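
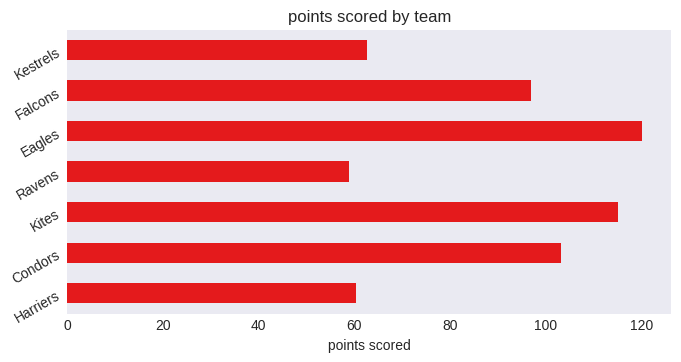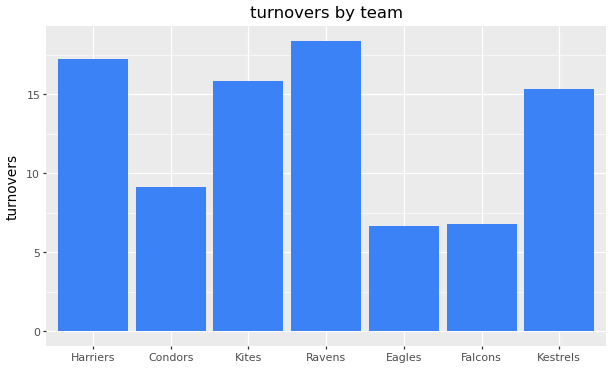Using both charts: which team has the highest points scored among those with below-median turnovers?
Chart 2 median turnovers ≈ 16; below-median teams: Condors, Eagles, Falcons. Among those, Eagles has the highest points scored (≈ 120).

Eagles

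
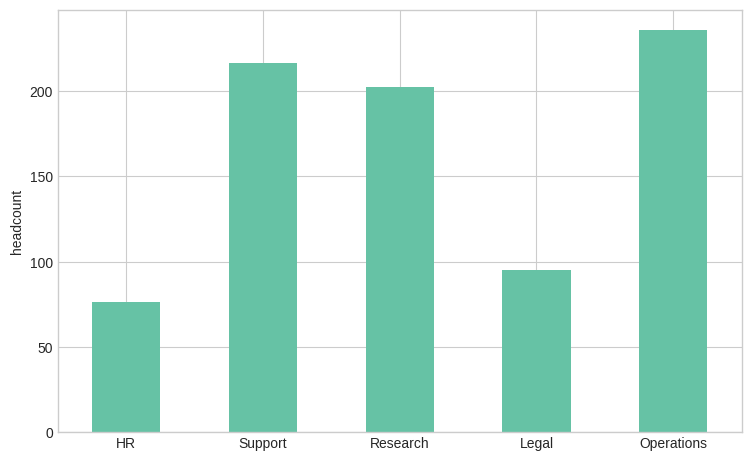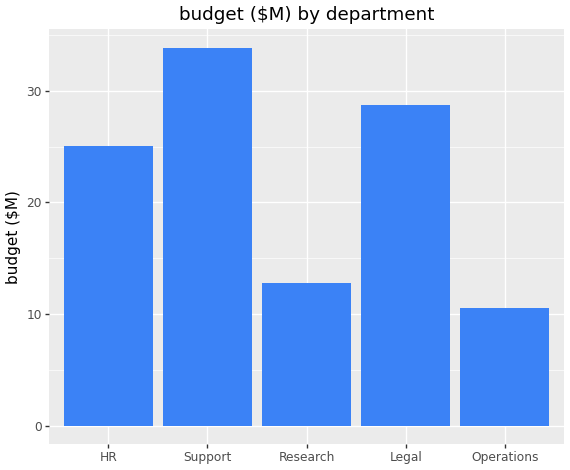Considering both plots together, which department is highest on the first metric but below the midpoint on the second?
Chart 2 median budget ($M) ≈ 25; below-median departments: Research, Operations. Among those, Operations has the highest headcount (≈ 225).

Operations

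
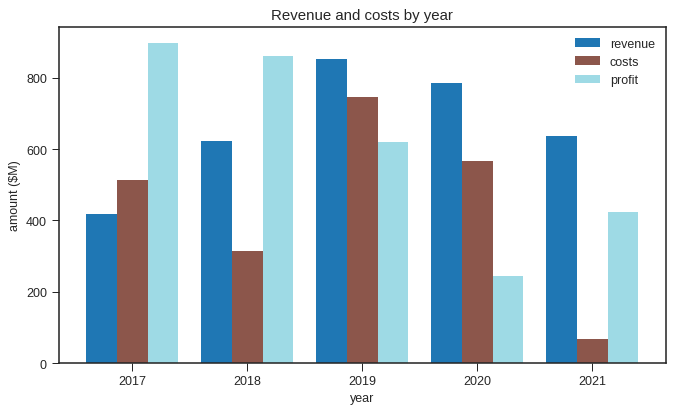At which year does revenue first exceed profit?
2019

2018: revenue ≈ 600 vs profit ≈ 900 (not yet); 2019: revenue ≈ 900 vs profit ≈ 600 (first crossover).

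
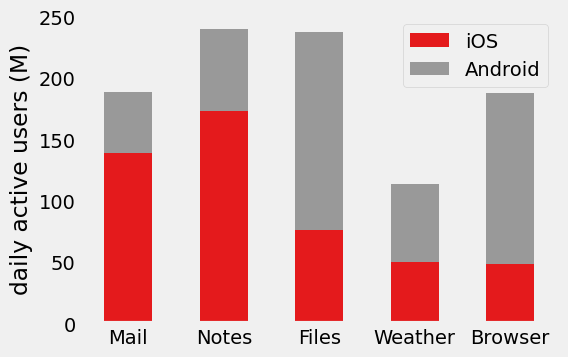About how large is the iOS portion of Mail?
≈ 150

iOS top ≈ 150, bottom ≈ 0; segment ≈ 150.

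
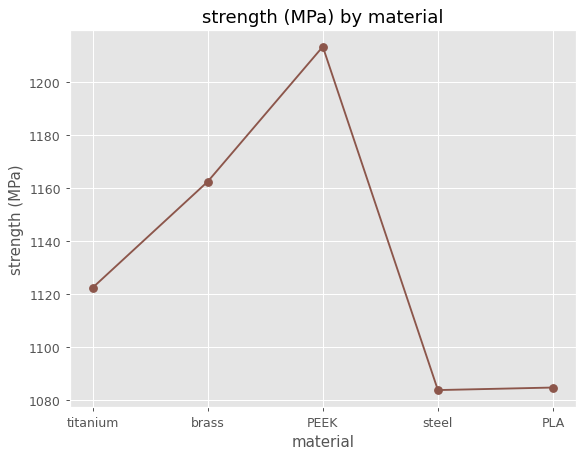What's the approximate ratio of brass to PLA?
brass ≈ 1160, PLA ≈ 1080; 1160/1080 ≈ 1.07.

≈ 1.07×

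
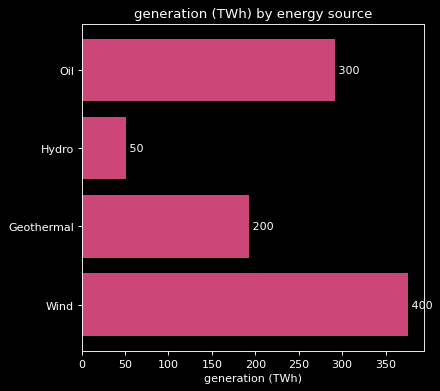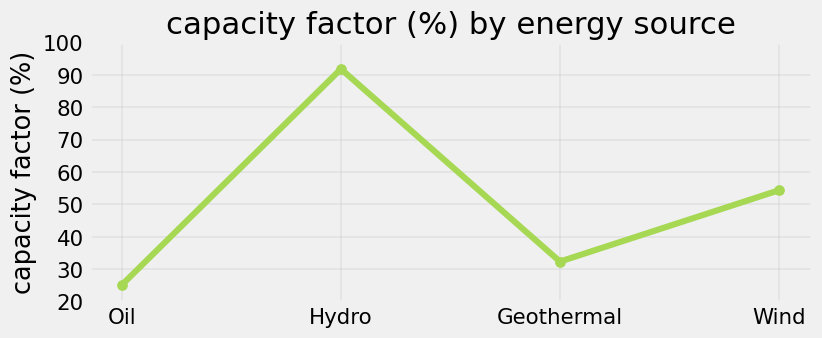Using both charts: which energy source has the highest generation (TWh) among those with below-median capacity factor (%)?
Chart 2 median capacity factor (%) ≈ 40; below-median energy sources: Oil, Geothermal. Among those, Oil has the highest generation (TWh) (≈ 300).

Oil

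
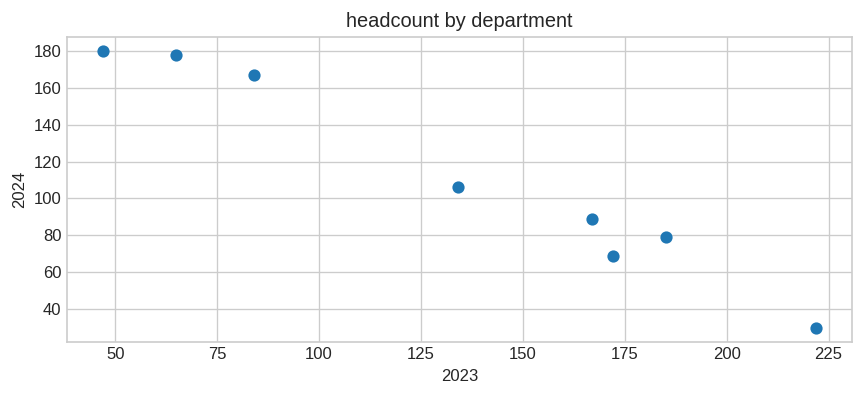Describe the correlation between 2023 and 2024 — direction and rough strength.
Points are negatively correlated; strong (|r| ≈ 1.0).

negative, strong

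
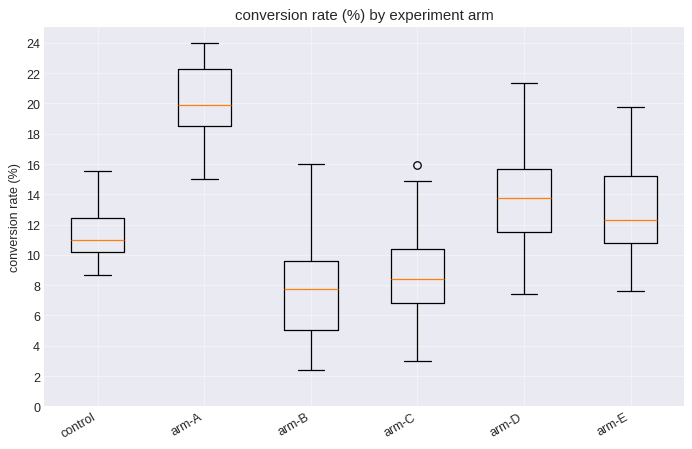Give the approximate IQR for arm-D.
Q3 ≈ 16, Q1 ≈ 12; IQR ≈ 4.

≈ 4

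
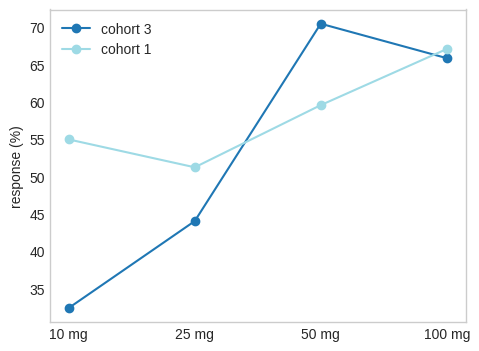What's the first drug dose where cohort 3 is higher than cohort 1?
25 mg: cohort 3 ≈ 45 vs cohort 1 ≈ 50 (not yet); 50 mg: cohort 3 ≈ 70 vs cohort 1 ≈ 60 (first crossover).

50 mg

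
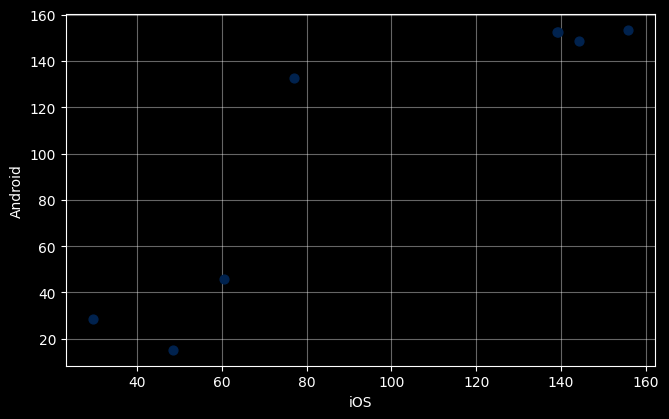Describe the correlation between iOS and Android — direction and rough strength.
positive, strong

Points are positively correlated; strong (|r| ≈ 0.9).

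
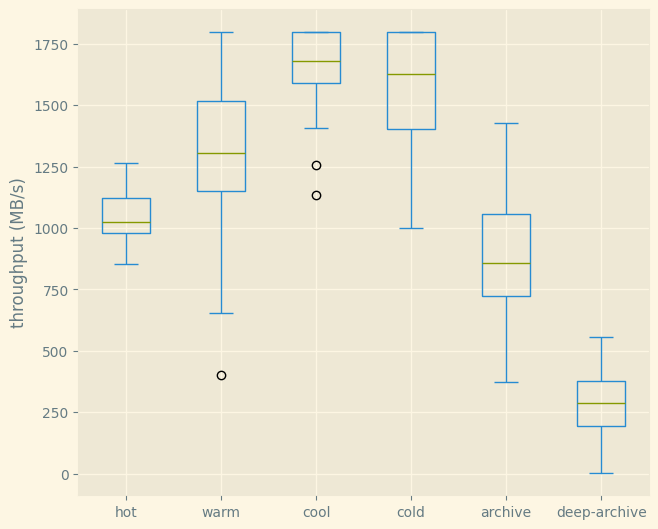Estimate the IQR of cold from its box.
≈ 400

Q3 ≈ 1800, Q1 ≈ 1400; IQR ≈ 400.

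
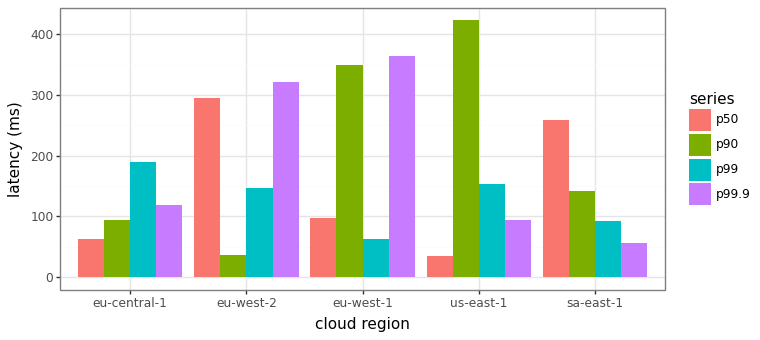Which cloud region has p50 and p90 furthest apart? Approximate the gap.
us-east-1, ≈ 350 ms

us-east-1: p50 ≈ 50, p90 ≈ 400 → gap ≈ 350. Next-largest (eu-west-2) is only ≈ 250.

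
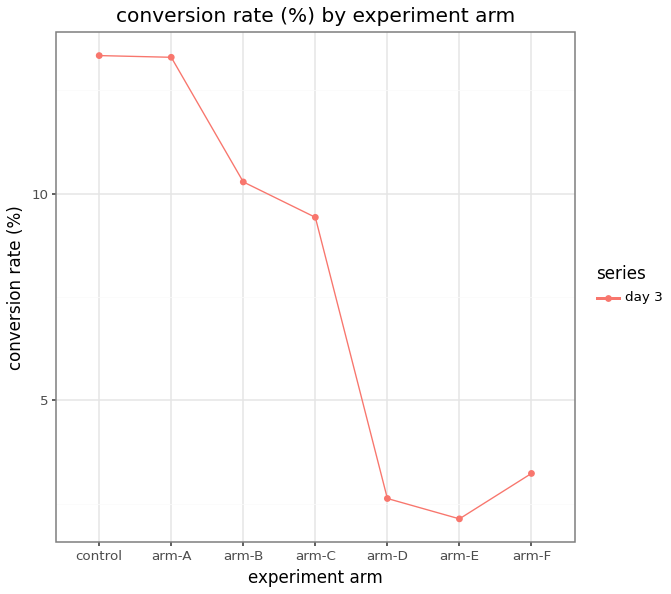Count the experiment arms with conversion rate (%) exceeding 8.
Above 8: control, arm-A, arm-B, arm-C.

4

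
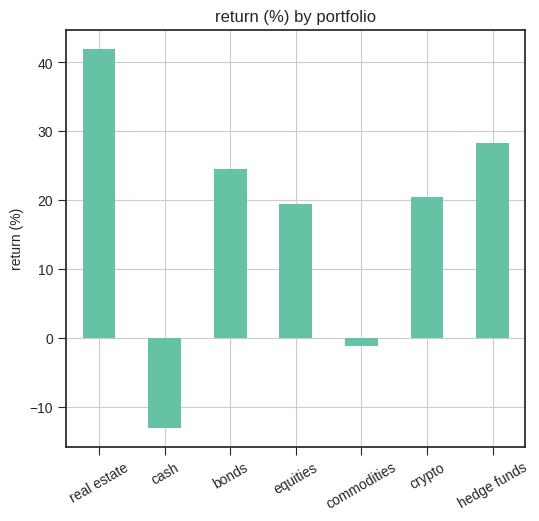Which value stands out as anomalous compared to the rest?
cash

cash ≈ -15; the rest sit between ≈ 0 and ≈ 40.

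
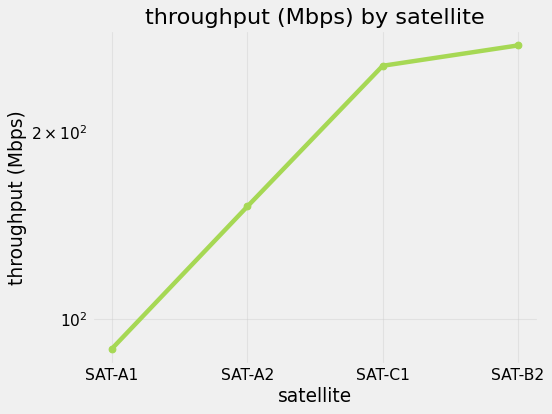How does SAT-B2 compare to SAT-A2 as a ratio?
SAT-B2 ≈ 280, SAT-A2 ≈ 160; 280/160 ≈ 1.75.

≈ 1.75×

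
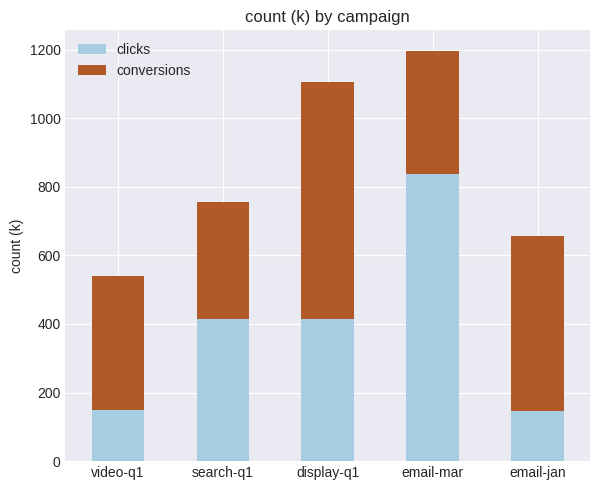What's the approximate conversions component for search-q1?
≈ 400

conversions top ≈ 800, bottom ≈ 400; segment ≈ 400.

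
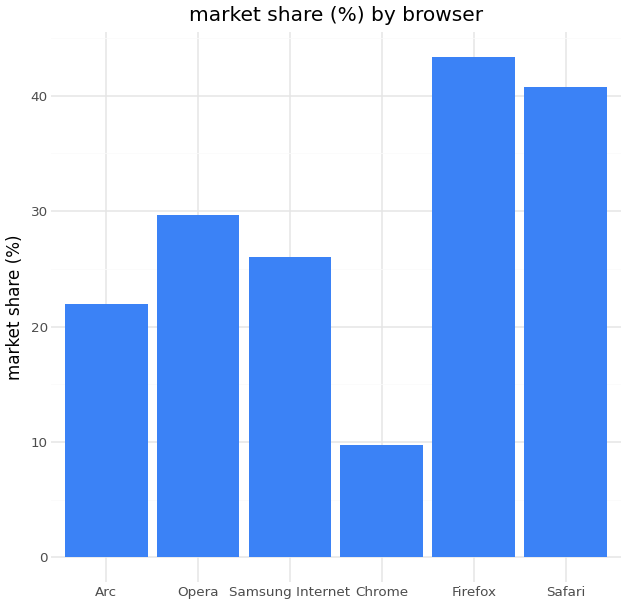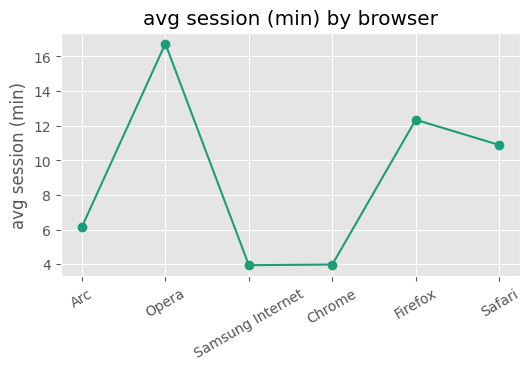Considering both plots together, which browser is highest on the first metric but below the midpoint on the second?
Samsung Internet

Chart 2 median avg session (min) ≈ 8; below-median browsers: Arc, Samsung Internet, Chrome. Among those, Samsung Internet has the highest market share (%) (≈ 25).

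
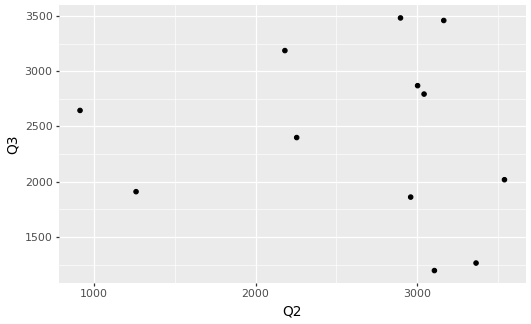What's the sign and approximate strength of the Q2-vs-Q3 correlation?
Points are roughly uncorrelated; weak (|r| ≈ 0.1).

no clear correlation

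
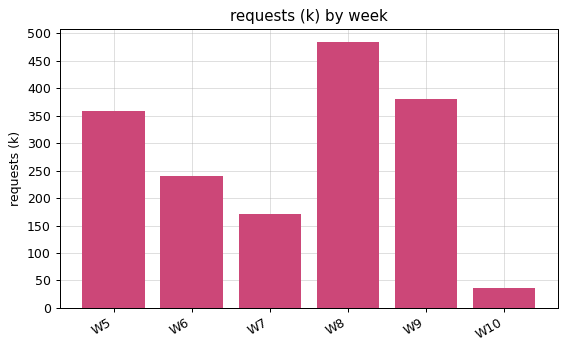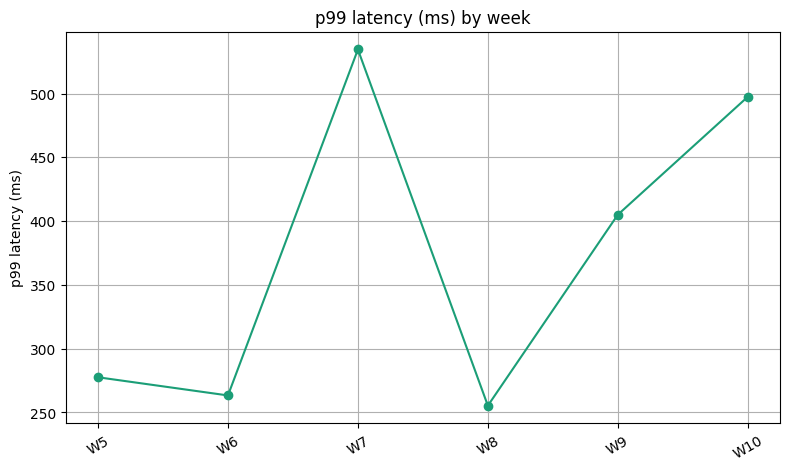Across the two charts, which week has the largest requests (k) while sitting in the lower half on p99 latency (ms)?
Chart 2 median p99 latency (ms) ≈ 350; below-median weeks: W5, W6, W8. Among those, W8 has the highest requests (k) (≈ 500).

W8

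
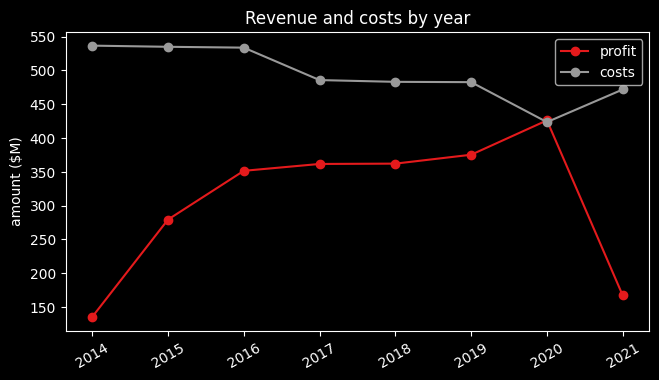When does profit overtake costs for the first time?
2019: profit ≈ 400 vs costs ≈ 500 (not yet); 2020: profit ≈ 450 vs costs ≈ 400 (first crossover).

2020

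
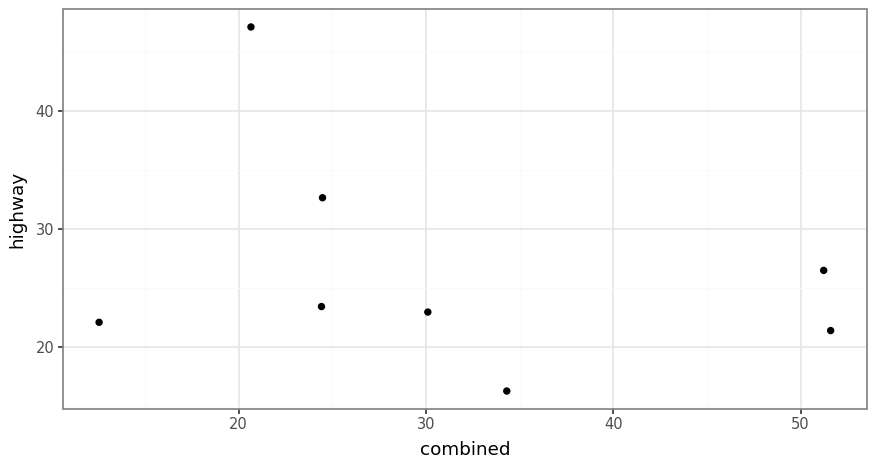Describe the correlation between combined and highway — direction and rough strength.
negative, weak

Points are negatively correlated; weak (|r| ≈ 0.3).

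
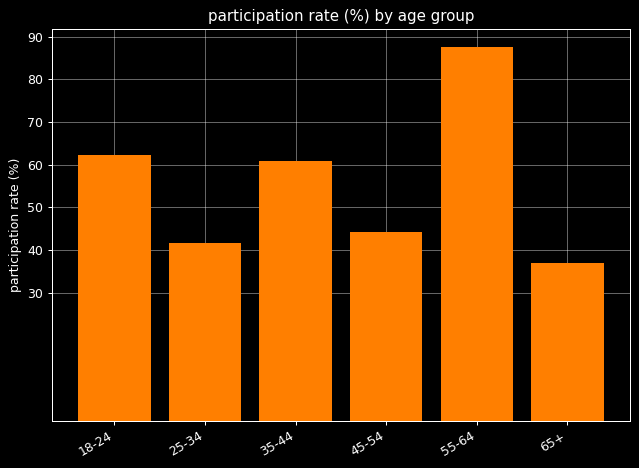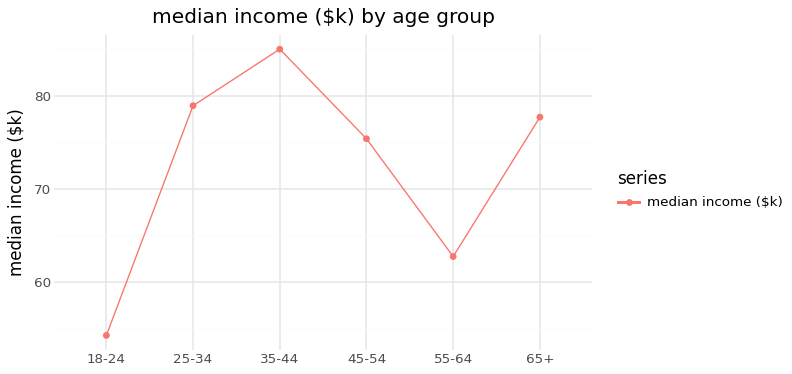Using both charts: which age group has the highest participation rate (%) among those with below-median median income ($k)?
Chart 2 median median income ($k) ≈ 80; below-median age groups: 18-24, 45-54, 55-64. Among those, 55-64 has the highest participation rate (%) (≈ 90).

55-64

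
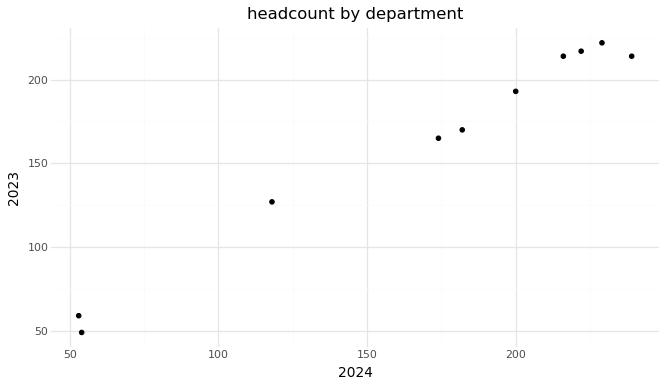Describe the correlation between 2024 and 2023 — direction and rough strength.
positive, strong

Points are positively correlated; strong (|r| ≈ 1.0).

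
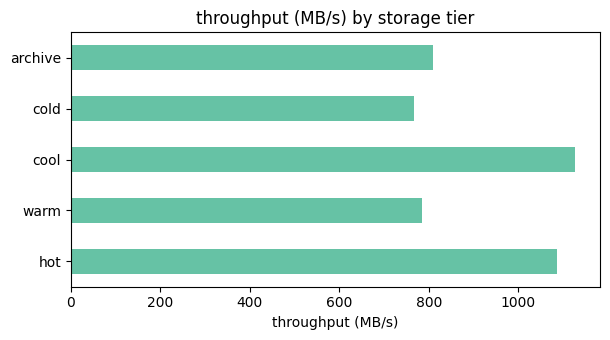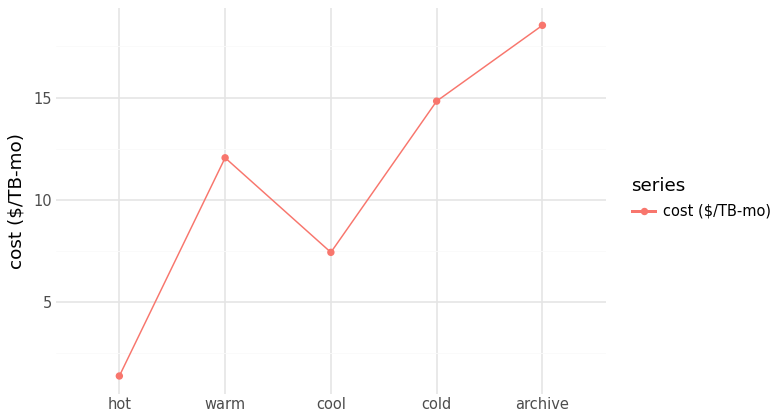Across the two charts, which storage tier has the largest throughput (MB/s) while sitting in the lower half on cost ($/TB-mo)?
Chart 2 median cost ($/TB-mo) ≈ 12; below-median storage tiers: hot, cool. Among those, cool has the highest throughput (MB/s) (≈ 1200).

cool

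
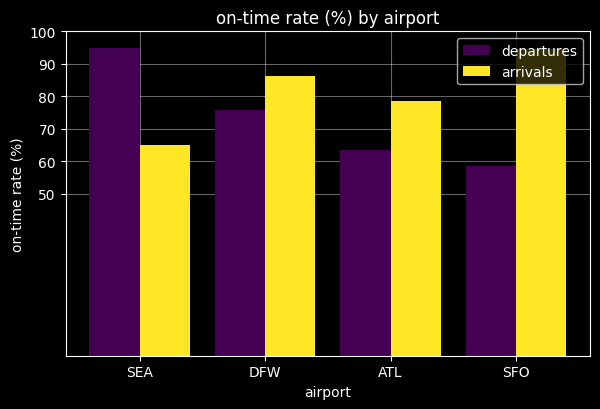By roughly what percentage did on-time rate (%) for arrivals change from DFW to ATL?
≈ -11.1%

DFW ≈ 90, ATL ≈ 80; (80 − 90) / 90 ≈ -11.1%.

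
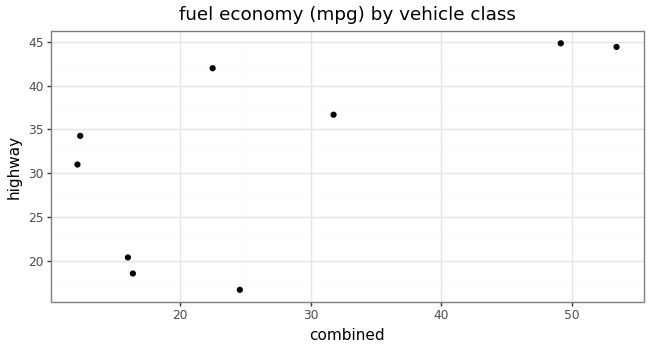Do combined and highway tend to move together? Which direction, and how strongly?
Points are positively correlated; moderate (|r| ≈ 0.6).

positive, moderate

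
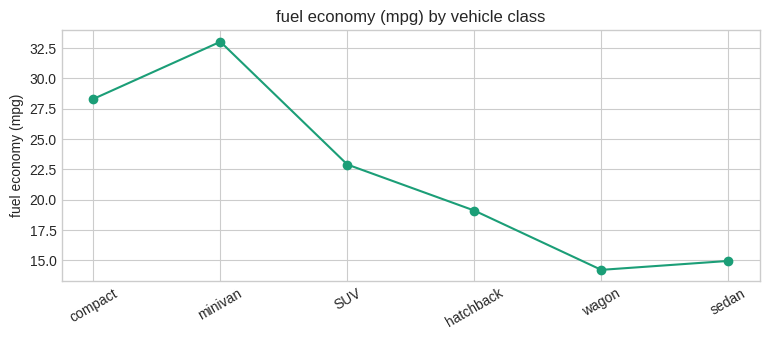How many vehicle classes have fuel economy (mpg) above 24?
Above 24: compact, minivan.

2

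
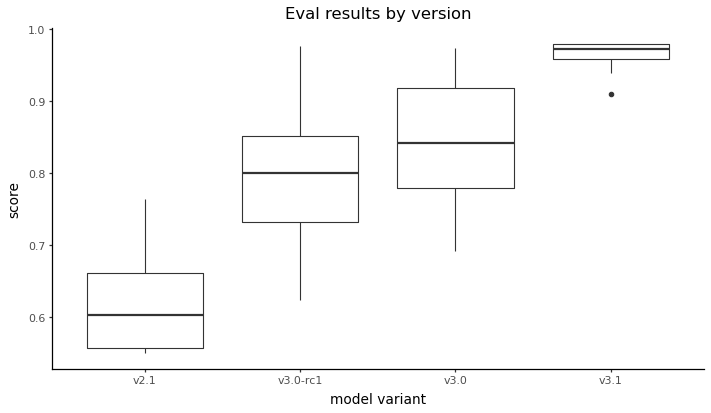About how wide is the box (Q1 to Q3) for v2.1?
Q3 ≈ 0.65, Q1 ≈ 0.55; IQR ≈ 0.10.

≈ 0.10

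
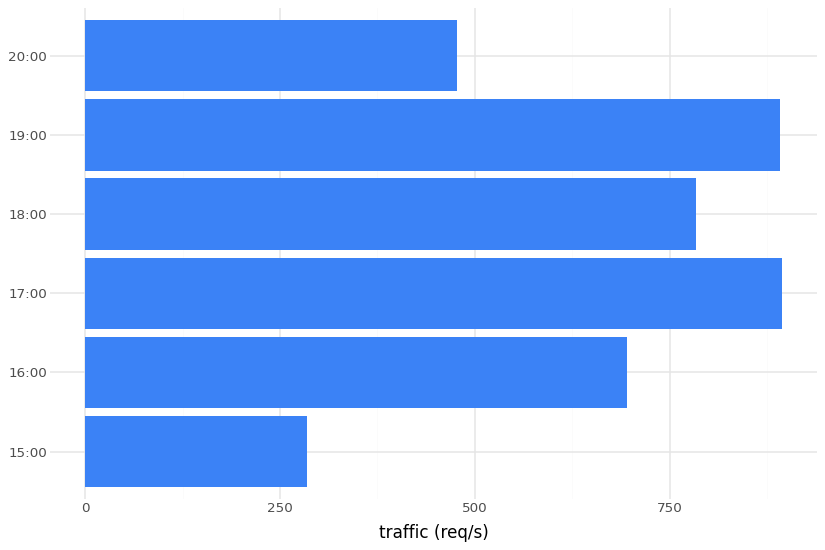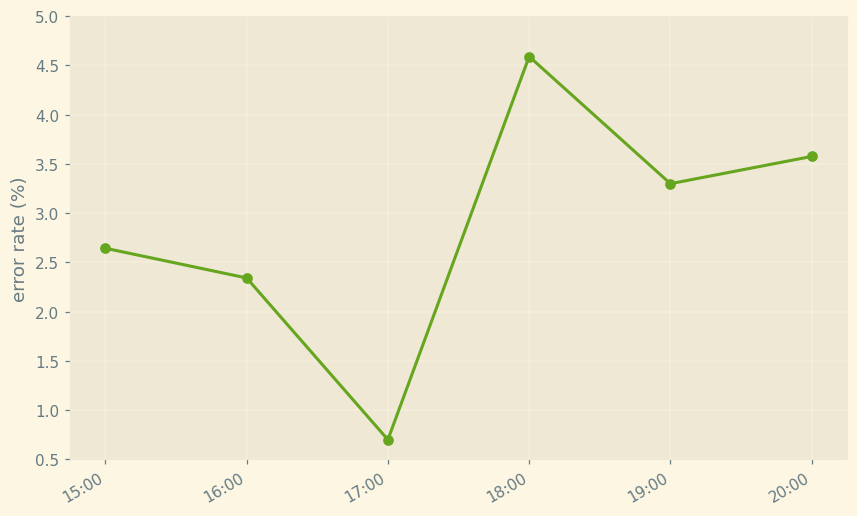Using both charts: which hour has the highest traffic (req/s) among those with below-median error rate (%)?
Chart 2 median error rate (%) ≈ 3; below-median hours: 15:00, 16:00, 17:00. Among those, 17:00 has the highest traffic (req/s) (≈ 900).

17:00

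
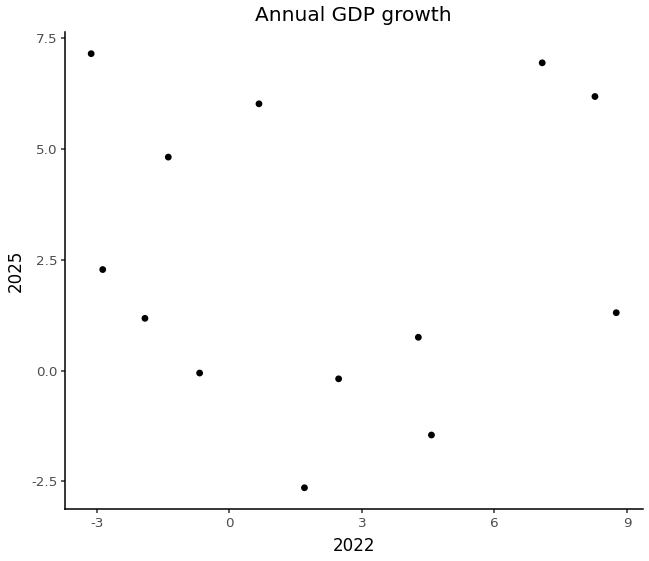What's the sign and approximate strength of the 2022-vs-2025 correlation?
no clear correlation

Points are roughly uncorrelated; weak (|r| ≈ 0.0).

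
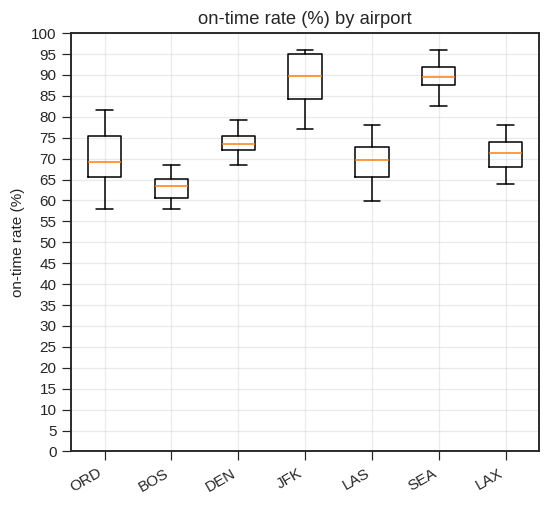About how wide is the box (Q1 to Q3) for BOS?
Q3 ≈ 65, Q1 ≈ 60; IQR ≈ 5.

≈ 5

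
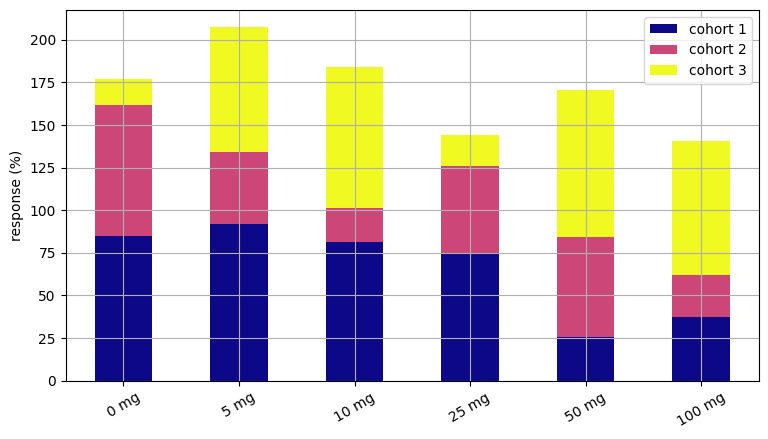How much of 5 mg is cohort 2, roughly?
cohort 2 top ≈ 140, bottom ≈ 100; segment ≈ 40.

≈ 40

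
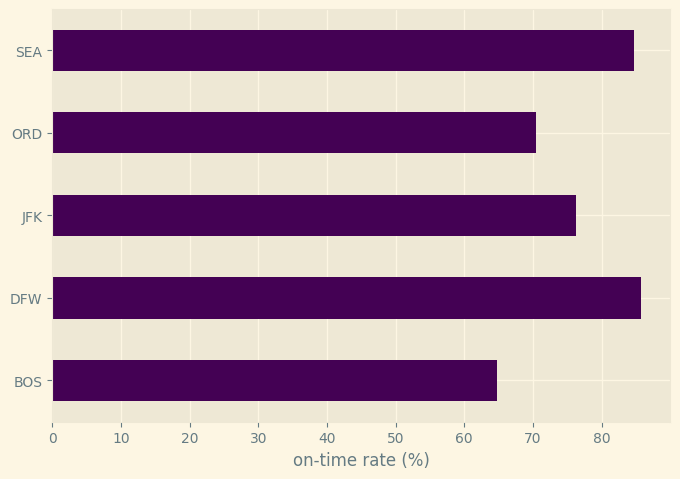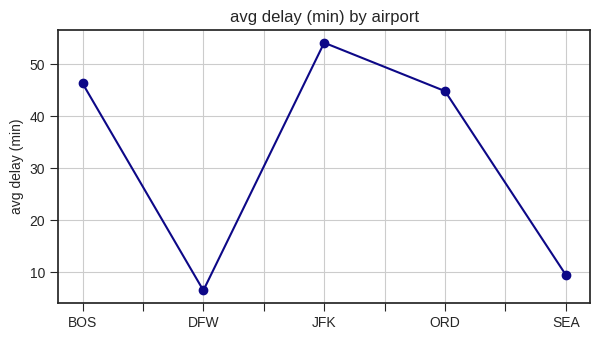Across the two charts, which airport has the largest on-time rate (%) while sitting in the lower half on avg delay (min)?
DFW

Chart 2 median avg delay (min) ≈ 45; below-median airports: DFW, SEA. Among those, DFW has the highest on-time rate (%) (≈ 90).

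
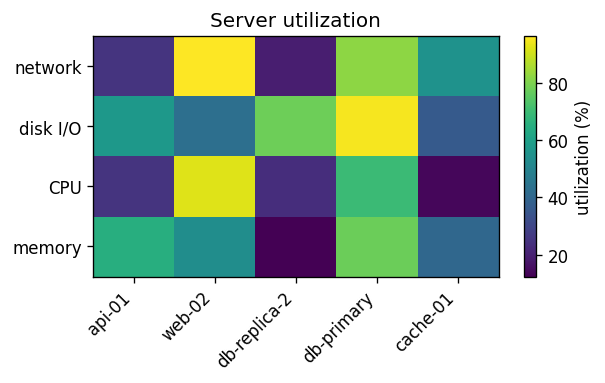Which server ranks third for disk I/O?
Top 4 for disk I/O: db-primary ≈ 100, db-replica-2 ≈ 80, api-01 ≈ 60, web-02 ≈ 40.

api-01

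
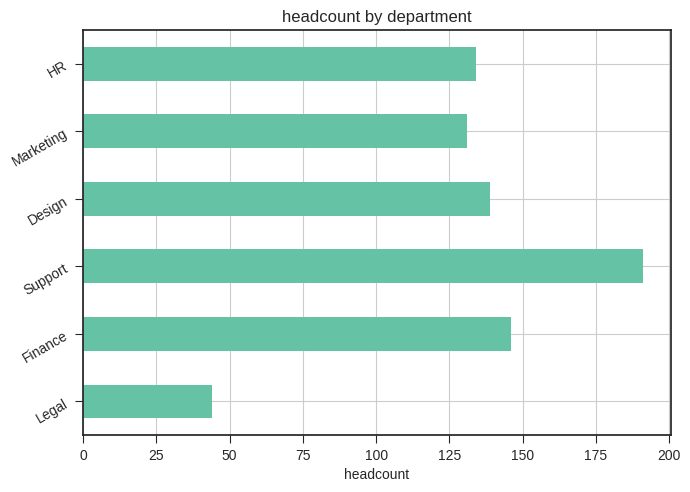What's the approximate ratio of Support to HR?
≈ 1.43×

Support ≈ 200, HR ≈ 140; 200/140 ≈ 1.43.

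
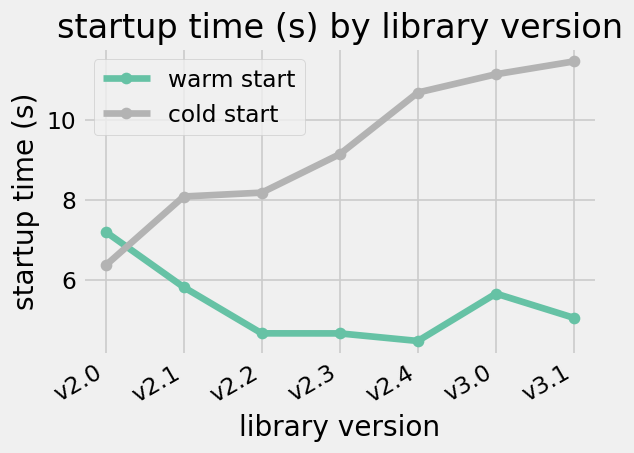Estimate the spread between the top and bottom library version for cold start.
Max v3.1 ≈ 11, min v2.0 ≈ 6; range ≈ 5.

≈ 5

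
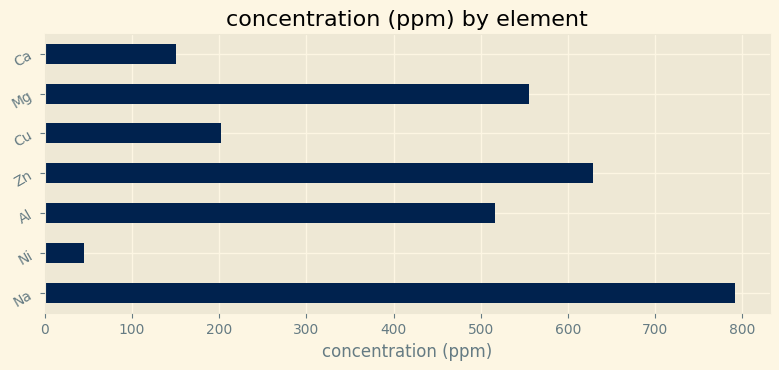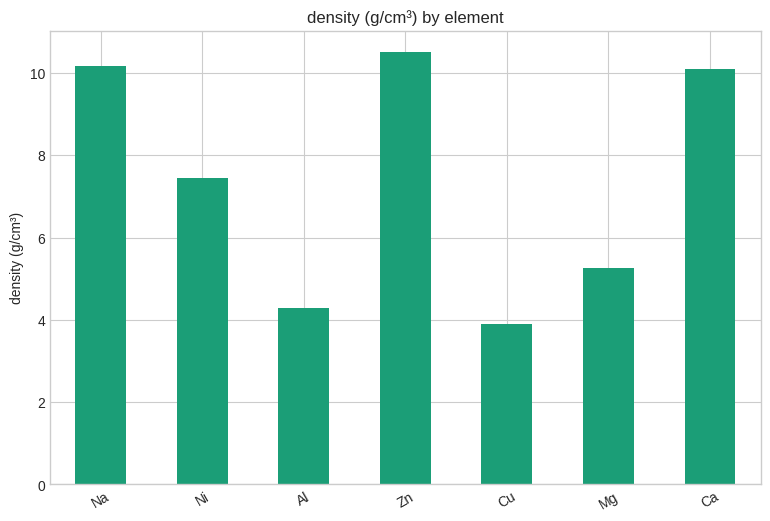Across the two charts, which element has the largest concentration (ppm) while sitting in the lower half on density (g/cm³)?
Chart 2 median density (g/cm³) ≈ 7; below-median elements: Al, Cu, Mg. Among those, Mg has the highest concentration (ppm) (≈ 600).

Mg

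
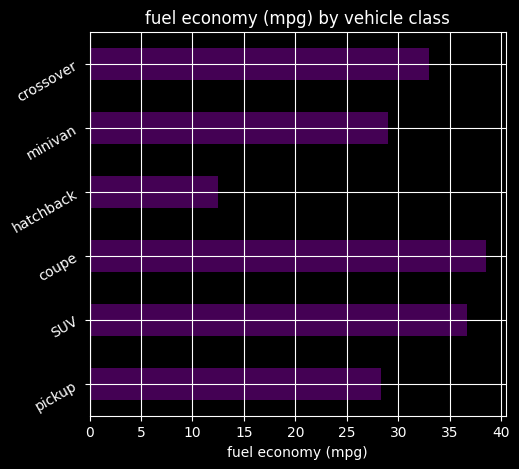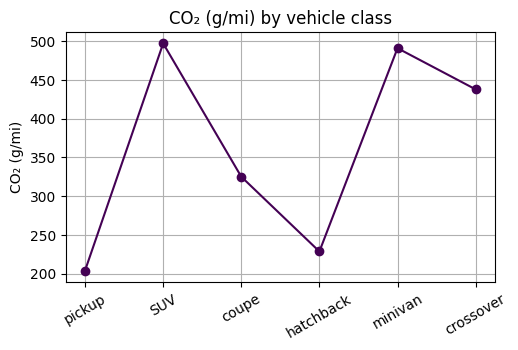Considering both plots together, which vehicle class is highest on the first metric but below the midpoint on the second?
Chart 2 median CO₂ (g/mi) ≈ 400; below-median vehicle classes: pickup, coupe, hatchback. Among those, coupe has the highest fuel economy (mpg) (≈ 40).

coupe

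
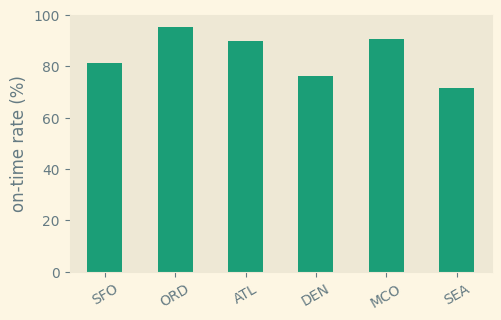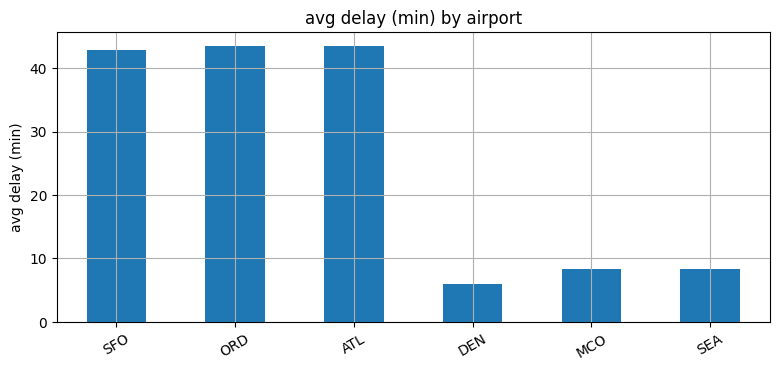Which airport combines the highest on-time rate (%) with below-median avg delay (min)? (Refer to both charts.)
Chart 2 median avg delay (min) ≈ 25; below-median airports: DEN, MCO, SEA. Among those, MCO has the highest on-time rate (%) (≈ 90).

MCO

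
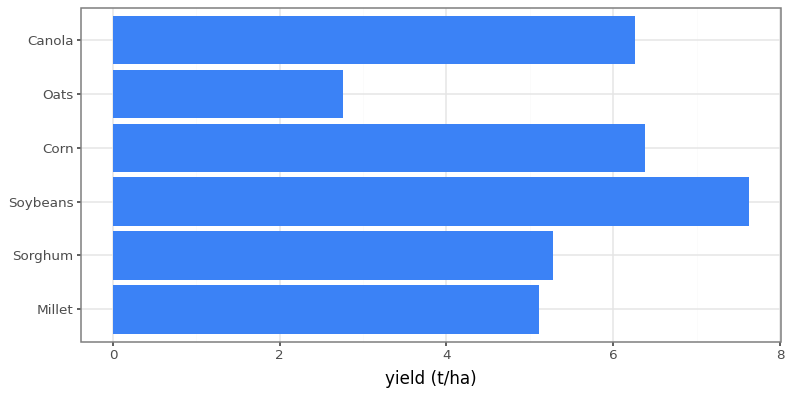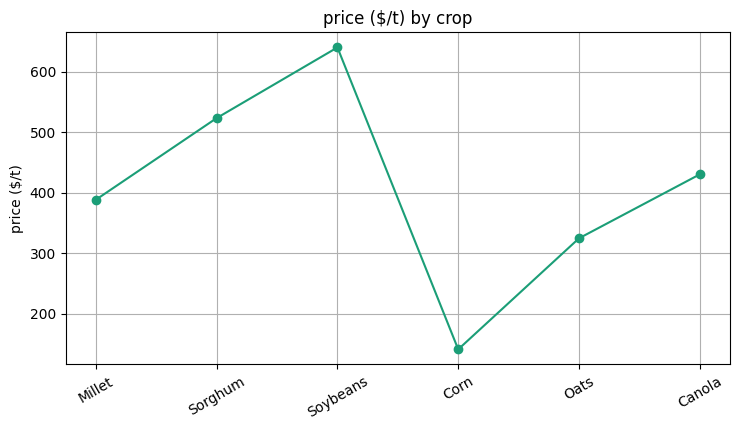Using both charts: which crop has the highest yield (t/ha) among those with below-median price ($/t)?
Chart 2 median price ($/t) ≈ 400; below-median crops: Millet, Corn, Oats. Among those, Corn has the highest yield (t/ha) (≈ 6).

Corn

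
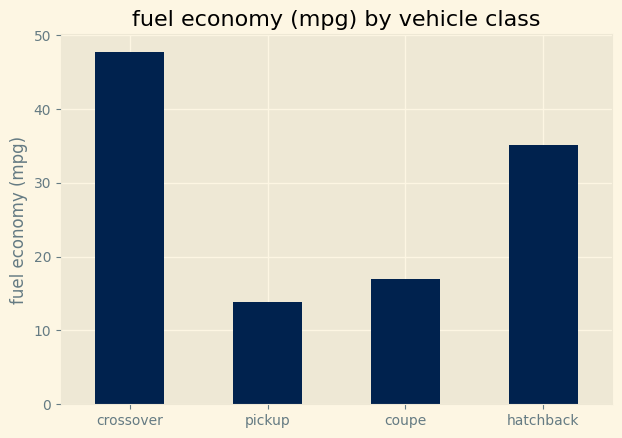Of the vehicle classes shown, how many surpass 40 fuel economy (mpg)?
Above 40: crossover.

1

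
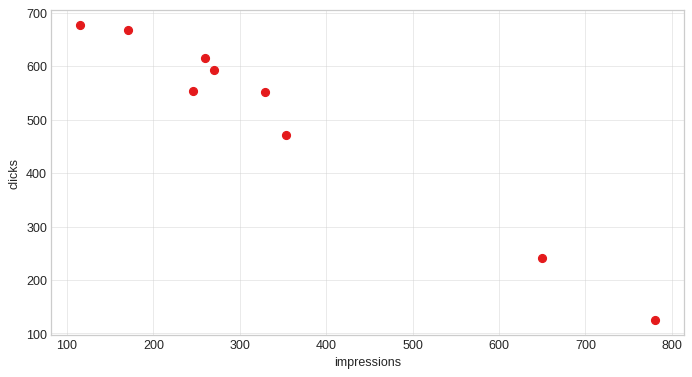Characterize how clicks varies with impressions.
Points are negatively correlated; strong (|r| ≈ 1.0).

negative, strong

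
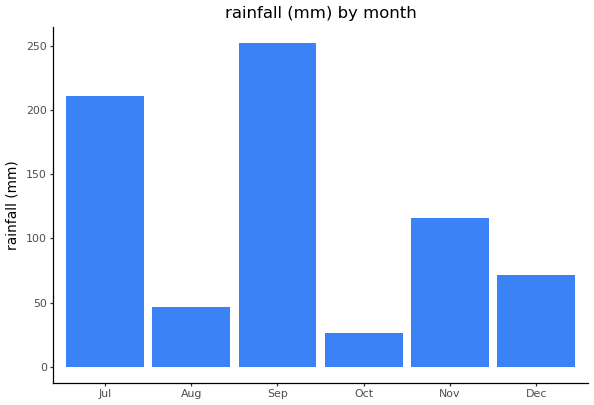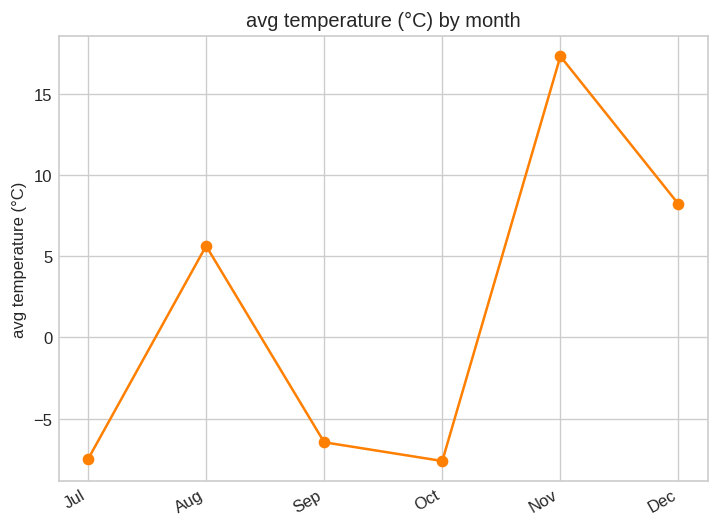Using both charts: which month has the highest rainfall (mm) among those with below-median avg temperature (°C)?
Chart 2 median avg temperature (°C) ≈ 0; below-median months: Jul, Sep, Oct. Among those, Sep has the highest rainfall (mm) (≈ 250).

Sep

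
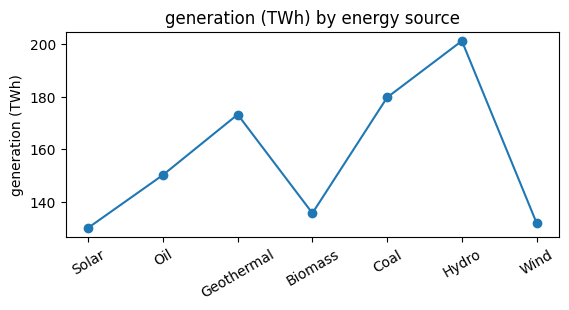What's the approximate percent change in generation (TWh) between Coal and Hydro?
≈ +11.1%

Coal ≈ 180, Hydro ≈ 200; (200 − 180) / 180 ≈ +11.1%.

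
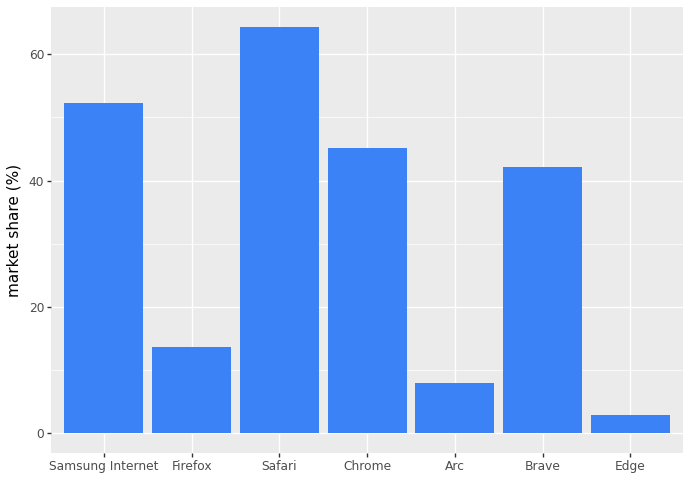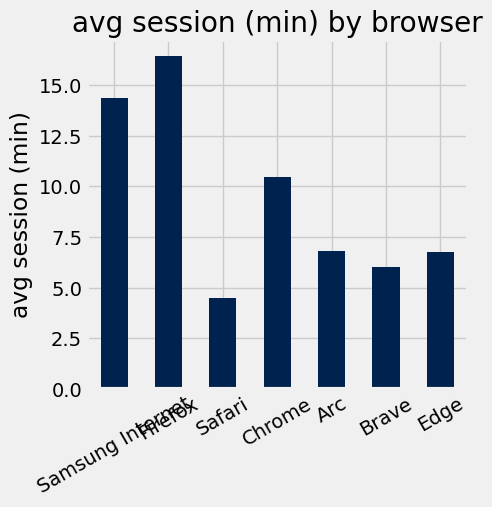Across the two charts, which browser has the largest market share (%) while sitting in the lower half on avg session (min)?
Safari

Chart 2 median avg session (min) ≈ 6; below-median browsers: Safari, Brave, Edge. Among those, Safari has the highest market share (%) (≈ 60).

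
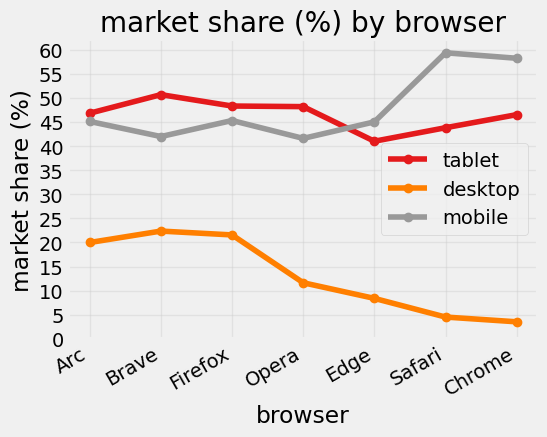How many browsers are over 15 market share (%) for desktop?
Above 15: Arc, Brave, Firefox.

3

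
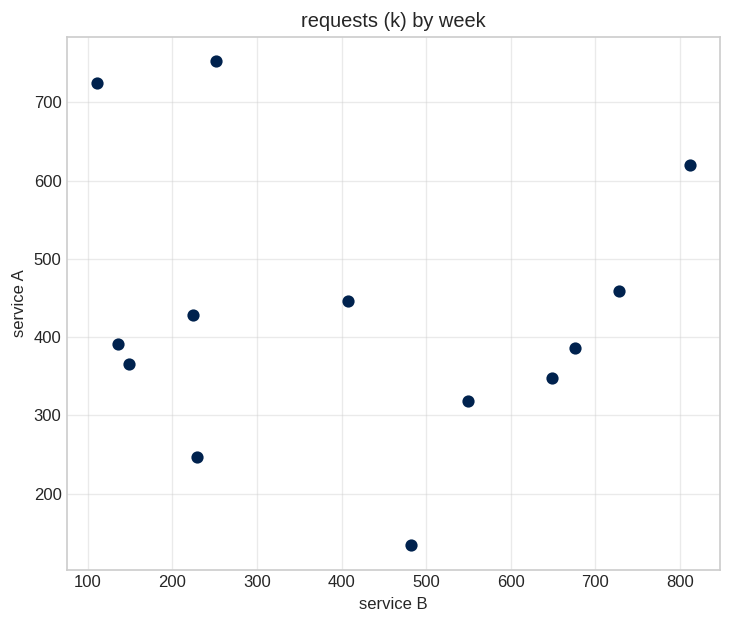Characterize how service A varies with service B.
Points are roughly uncorrelated; weak (|r| ≈ 0.1).

no clear correlation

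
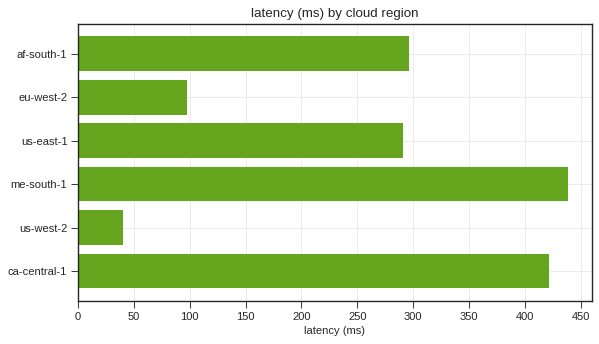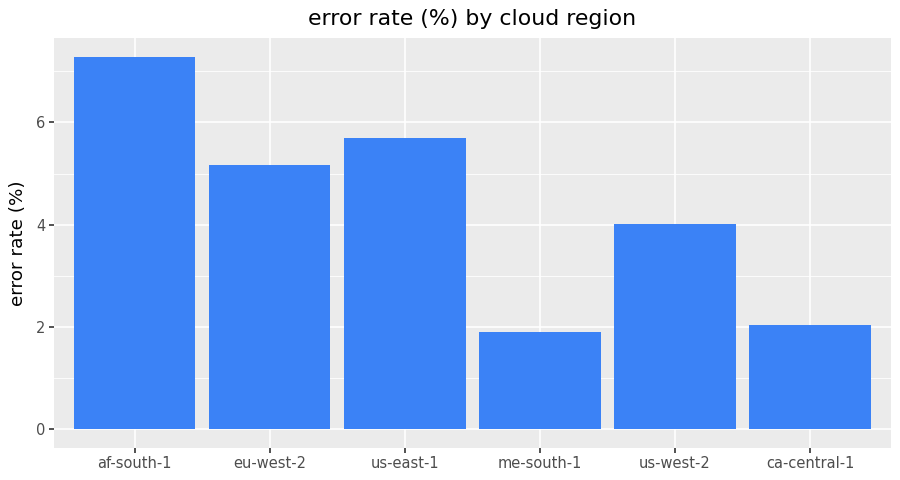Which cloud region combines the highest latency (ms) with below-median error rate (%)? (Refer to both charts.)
Chart 2 median error rate (%) ≈ 5; below-median cloud regions: me-south-1, us-west-2, ca-central-1. Among those, me-south-1 has the highest latency (ms) (≈ 450).

me-south-1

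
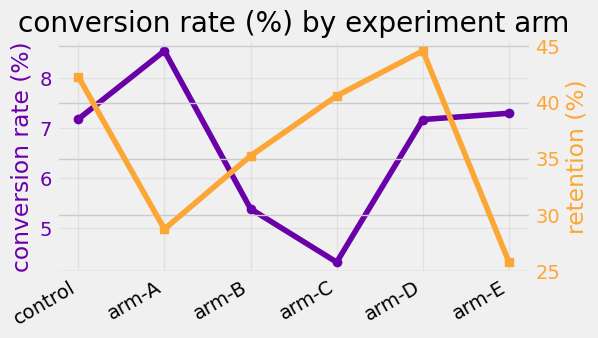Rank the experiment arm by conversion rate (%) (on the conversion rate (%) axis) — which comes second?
Top 3 (on the conversion rate (%) axis): arm-A ≈ 8.5, arm-E ≈ 7.5, control ≈ 7.0.

arm-E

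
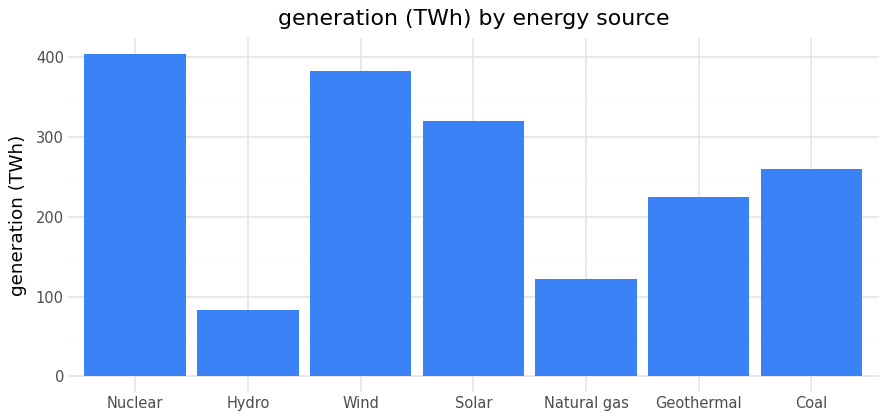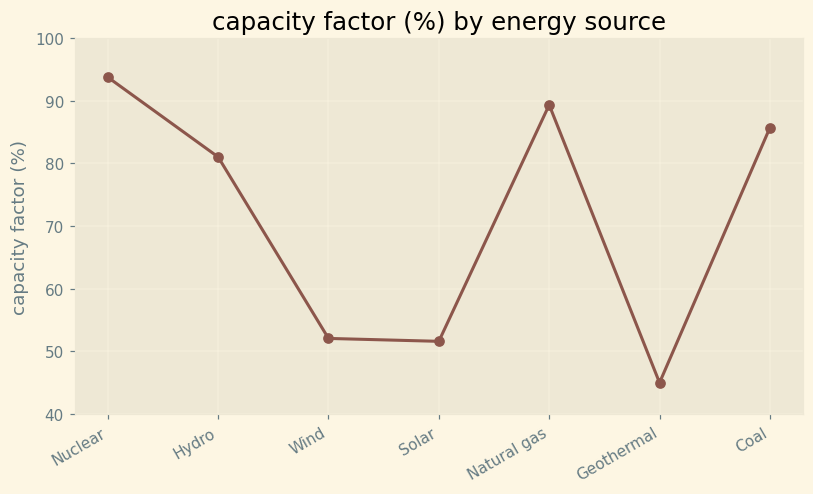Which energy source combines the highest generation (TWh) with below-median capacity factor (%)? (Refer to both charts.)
Wind

Chart 2 median capacity factor (%) ≈ 80; below-median energy sources: Wind, Solar, Geothermal. Among those, Wind has the highest generation (TWh) (≈ 400).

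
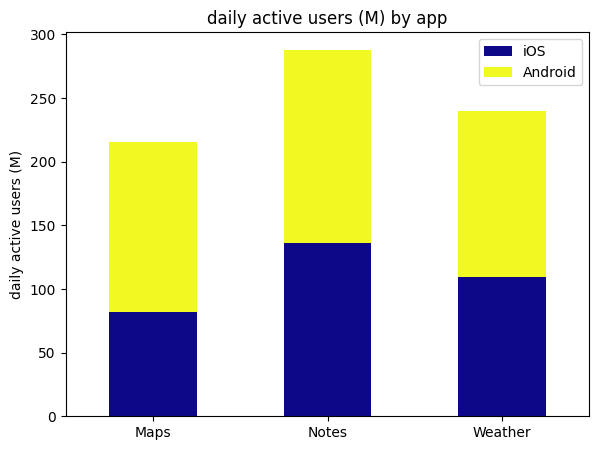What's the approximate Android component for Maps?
Android top ≈ 225, bottom ≈ 75; segment ≈ 150.

≈ 150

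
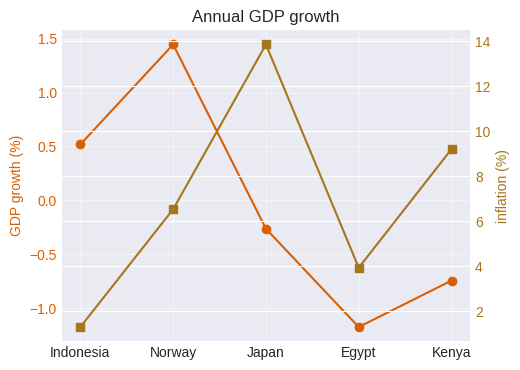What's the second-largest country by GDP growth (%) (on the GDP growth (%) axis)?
Top 3 (on the GDP growth (%) axis): Norway ≈ 1.5, Indonesia ≈ 0.5, Japan ≈ -0.5.

Indonesia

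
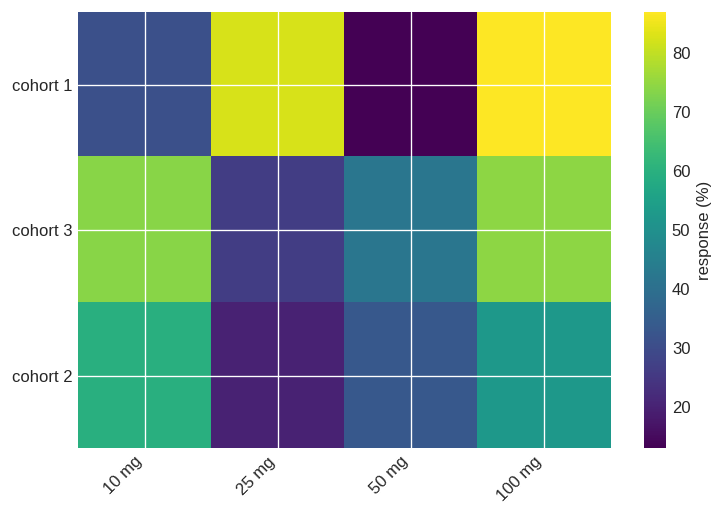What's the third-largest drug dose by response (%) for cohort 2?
50 mg

Top 4 for cohort 2: 10 mg ≈ 60, 100 mg ≈ 50, 50 mg ≈ 30, 25 mg ≈ 20.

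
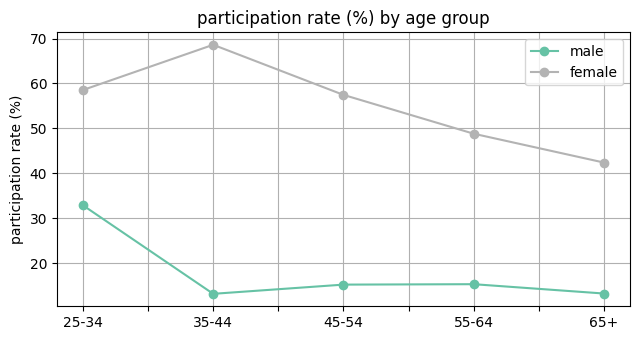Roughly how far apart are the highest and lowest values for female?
Max 35-44 ≈ 70, min 65+ ≈ 40; range ≈ 30.

≈ 30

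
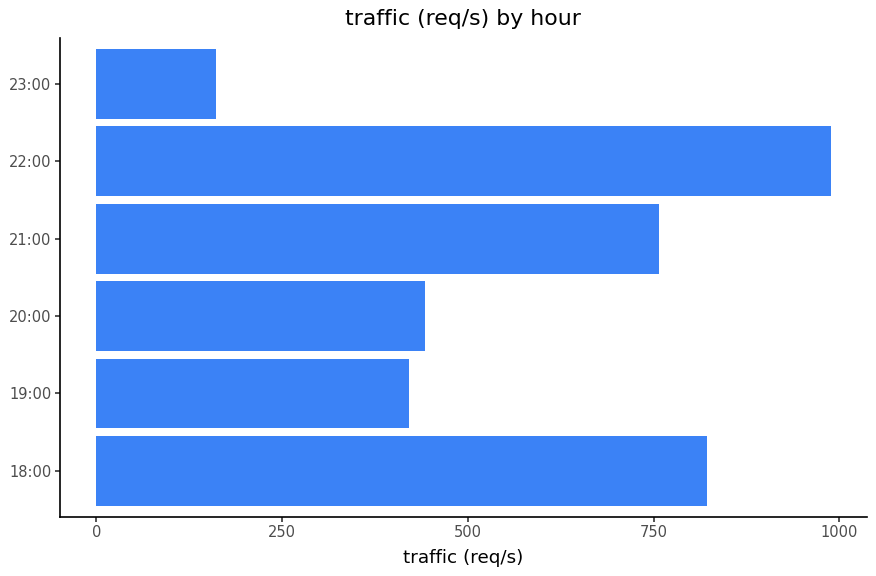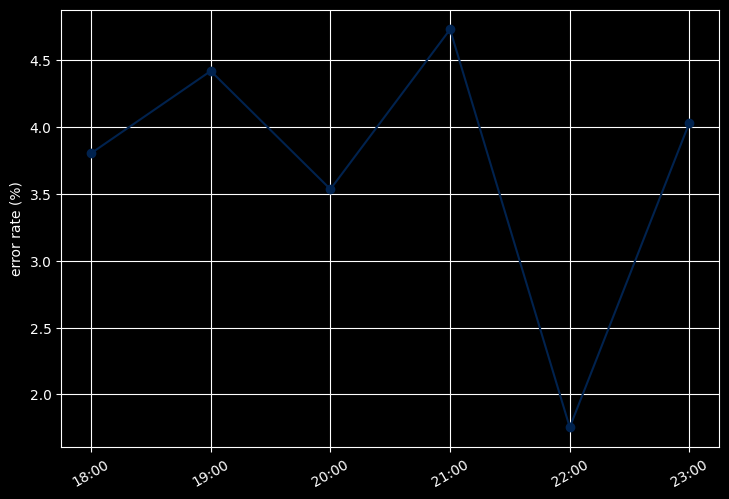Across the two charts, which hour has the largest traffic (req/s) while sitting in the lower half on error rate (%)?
Chart 2 median error rate (%) ≈ 4; below-median hours: 18:00, 20:00, 22:00. Among those, 22:00 has the highest traffic (req/s) (≈ 1000).

22:00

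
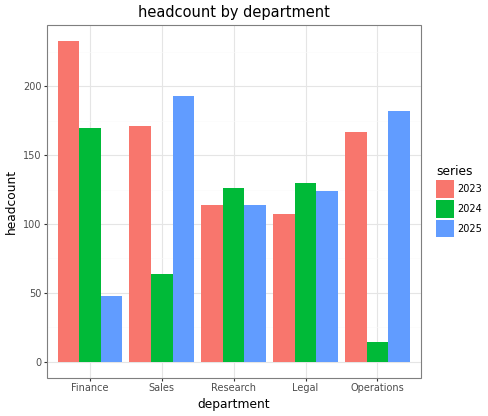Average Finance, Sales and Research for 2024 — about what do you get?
≈ 113

(160 + 60 + 120) / 3 ≈ 113.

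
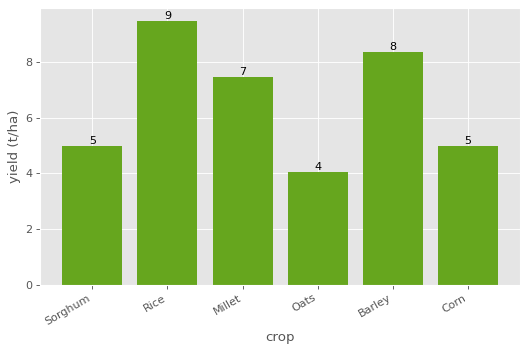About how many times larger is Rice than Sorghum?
Rice ≈ 9, Sorghum ≈ 5; 9/5 ≈ 1.8.

≈ 1.8×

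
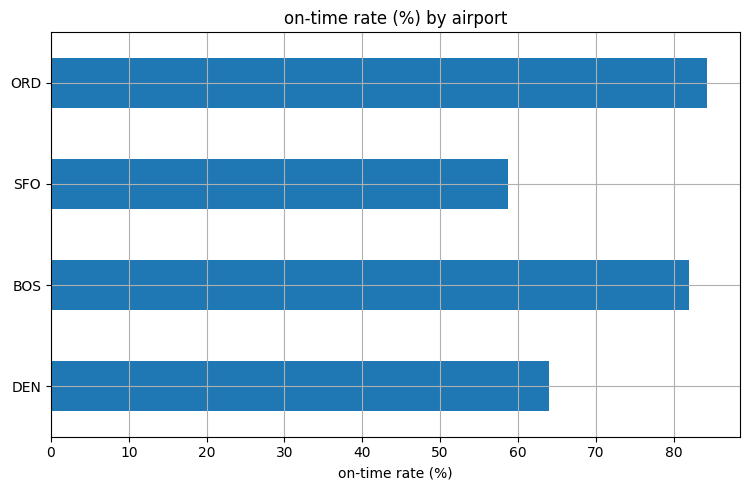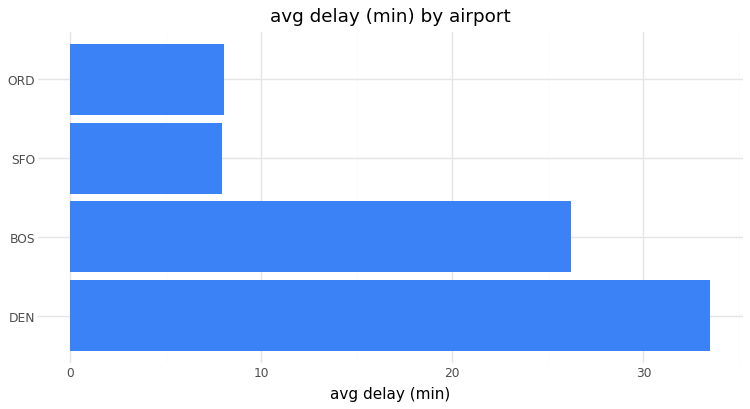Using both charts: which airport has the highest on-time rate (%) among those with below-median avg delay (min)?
Chart 2 median avg delay (min) ≈ 15; below-median airports: SFO, ORD. Among those, ORD has the highest on-time rate (%) (≈ 80).

ORD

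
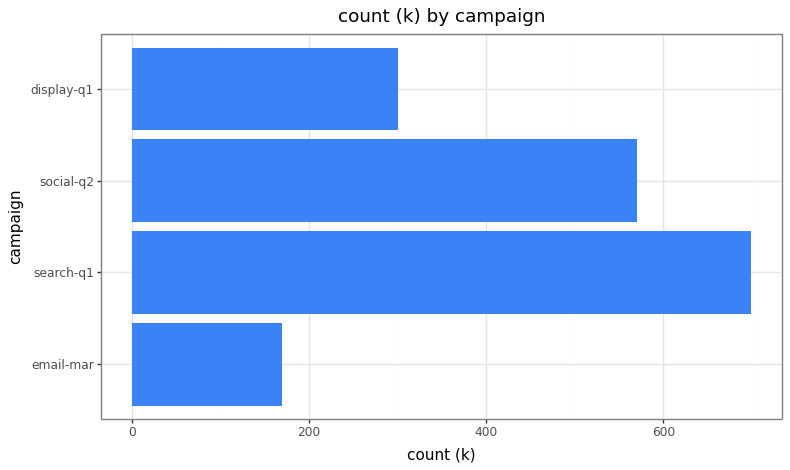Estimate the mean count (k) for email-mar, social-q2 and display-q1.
(200 + 600 + 300) / 3 ≈ 367.

≈ 367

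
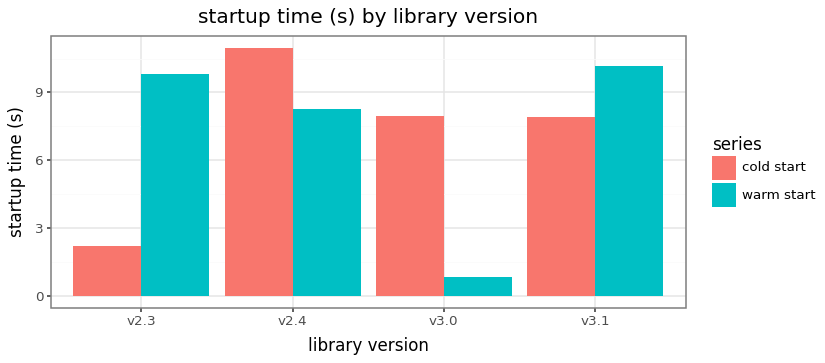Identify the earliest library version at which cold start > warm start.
v2.3: cold start ≈ 2 vs warm start ≈ 10 (not yet); v2.4: cold start ≈ 11 vs warm start ≈ 8 (first crossover).

v2.4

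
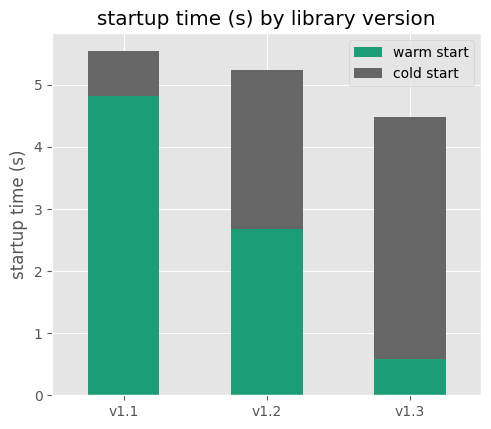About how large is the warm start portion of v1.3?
≈ 0.5

warm start top ≈ 0.5, bottom ≈ 0.0; segment ≈ 0.5.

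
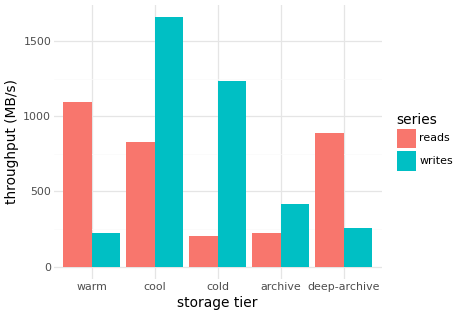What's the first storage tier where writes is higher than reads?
cool

warm: writes ≈ 200 vs reads ≈ 1000 (not yet); cool: writes ≈ 1600 vs reads ≈ 800 (first crossover).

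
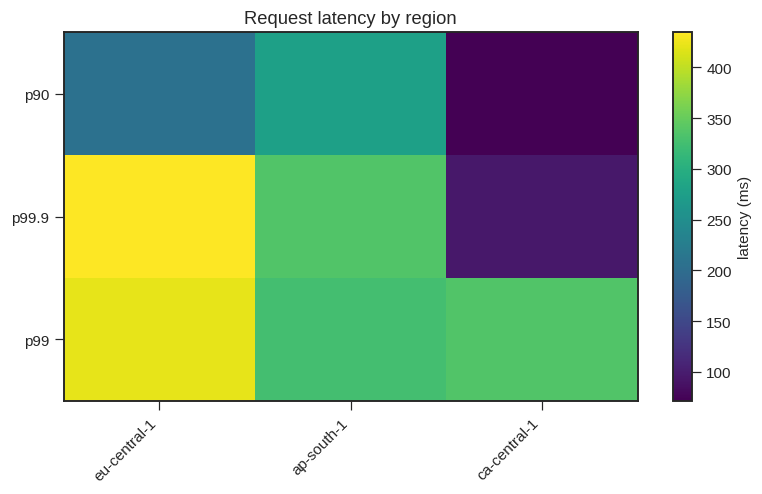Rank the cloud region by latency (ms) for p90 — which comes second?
eu-central-1

Top 3 for p90: ap-south-1 ≈ 300, eu-central-1 ≈ 200, ca-central-1 ≈ 50.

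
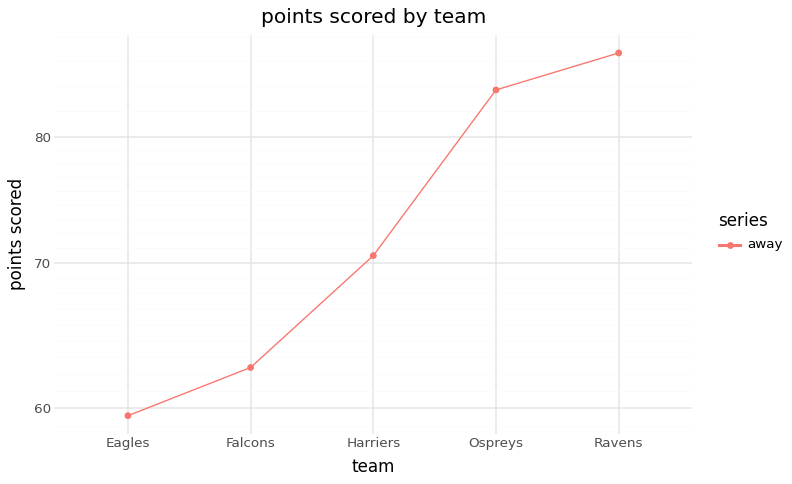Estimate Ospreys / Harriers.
≈ 1.21×

Ospreys ≈ 85, Harriers ≈ 70; 85/70 ≈ 1.21.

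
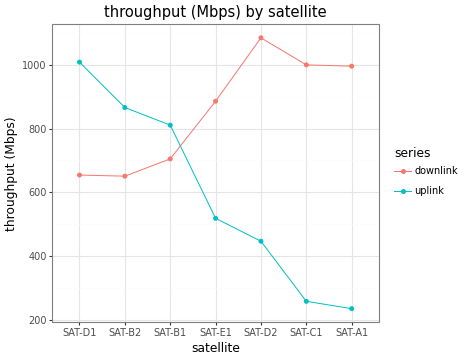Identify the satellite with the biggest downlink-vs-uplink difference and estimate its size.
SAT-A1: downlink ≈ 1000, uplink ≈ 200 → gap ≈ 800. Next-largest (SAT-C1) is only ≈ 700.

SAT-A1, ≈ 800 Mbps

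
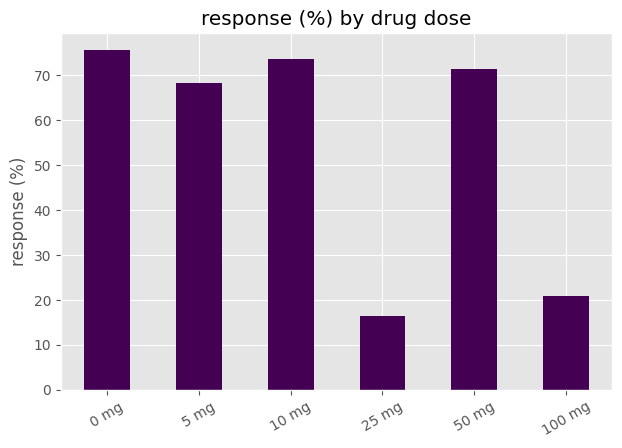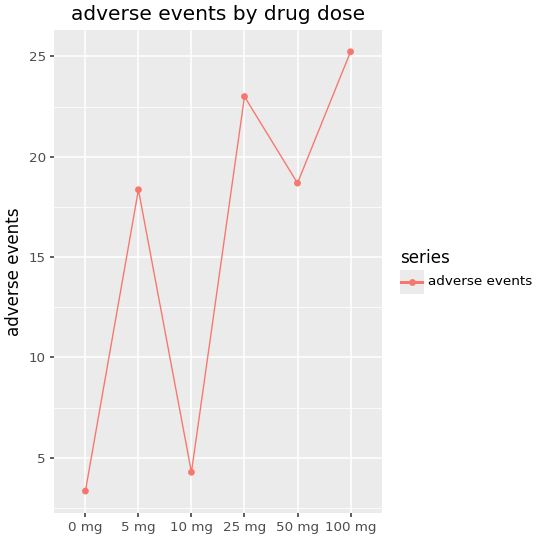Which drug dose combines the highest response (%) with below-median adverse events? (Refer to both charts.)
0 mg

Chart 2 median adverse events ≈ 20; below-median drug doses: 0 mg, 5 mg, 10 mg. Among those, 0 mg has the highest response (%) (≈ 80).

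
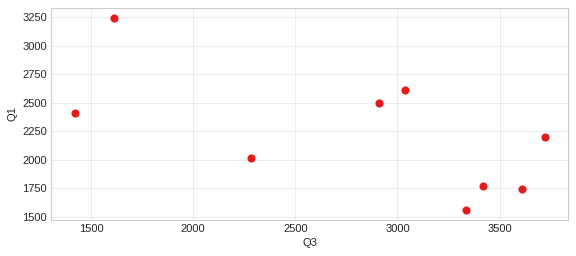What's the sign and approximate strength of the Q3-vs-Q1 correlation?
Points are negatively correlated; moderate (|r| ≈ 0.6).

negative, moderate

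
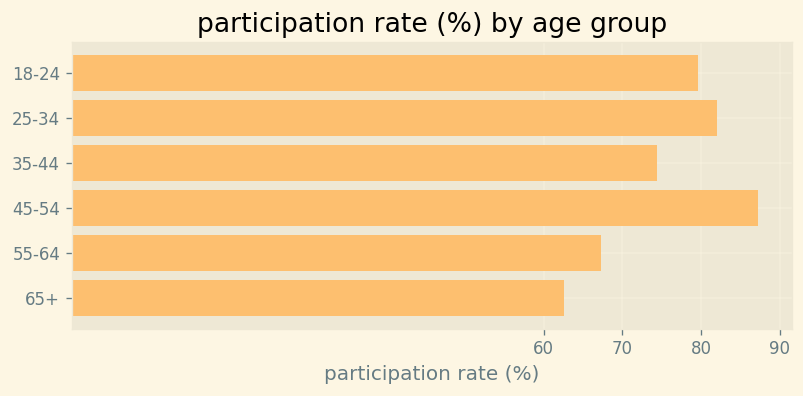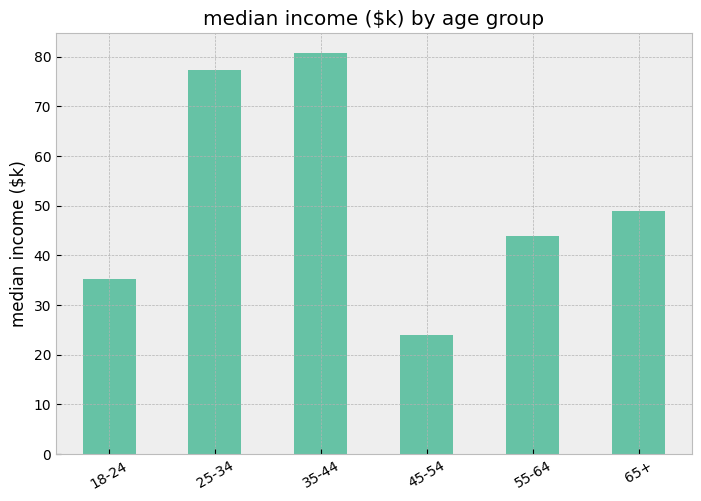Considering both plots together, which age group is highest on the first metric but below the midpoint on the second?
45-54

Chart 2 median median income ($k) ≈ 50; below-median age groups: 18-24, 45-54, 55-64. Among those, 45-54 has the highest participation rate (%) (≈ 90).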